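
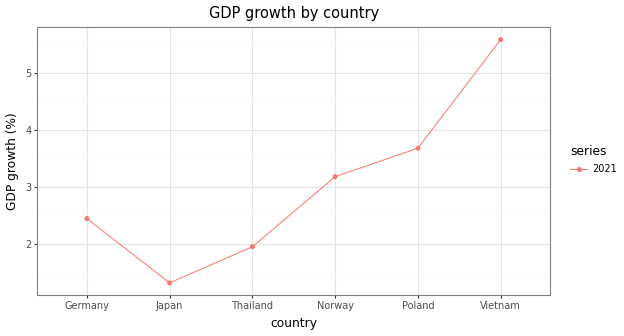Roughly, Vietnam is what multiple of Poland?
≈ 1.57×

Vietnam ≈ 5.5, Poland ≈ 3.5; 5.5/3.5 ≈ 1.57.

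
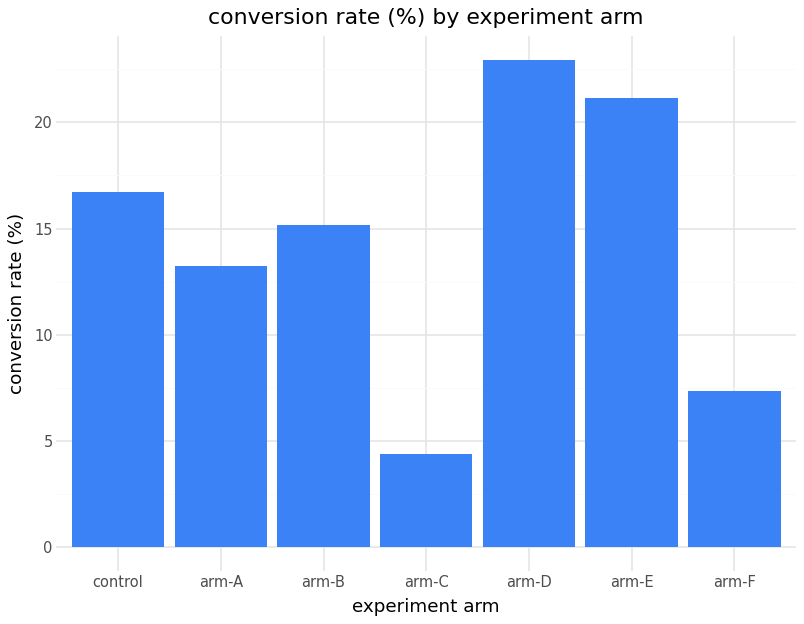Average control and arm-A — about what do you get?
(16 + 14) / 2 ≈ 15.

≈ 15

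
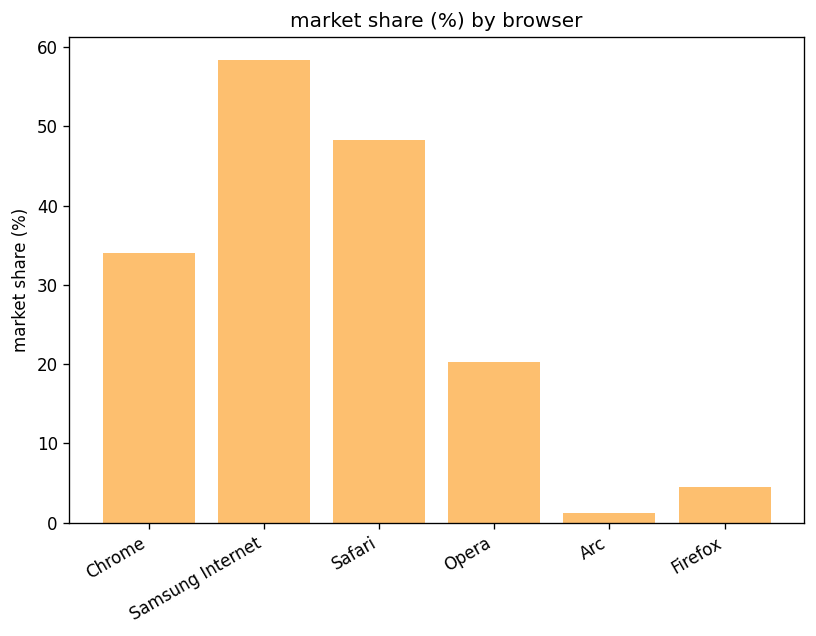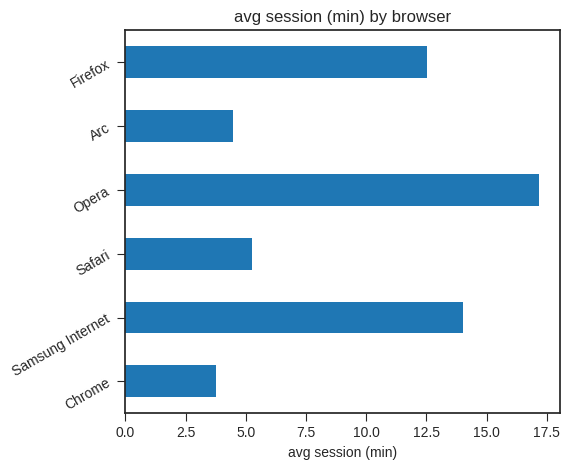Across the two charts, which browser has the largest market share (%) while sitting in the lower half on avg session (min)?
Safari

Chart 2 median avg session (min) ≈ 8; below-median browsers: Chrome, Safari, Arc. Among those, Safari has the highest market share (%) (≈ 50).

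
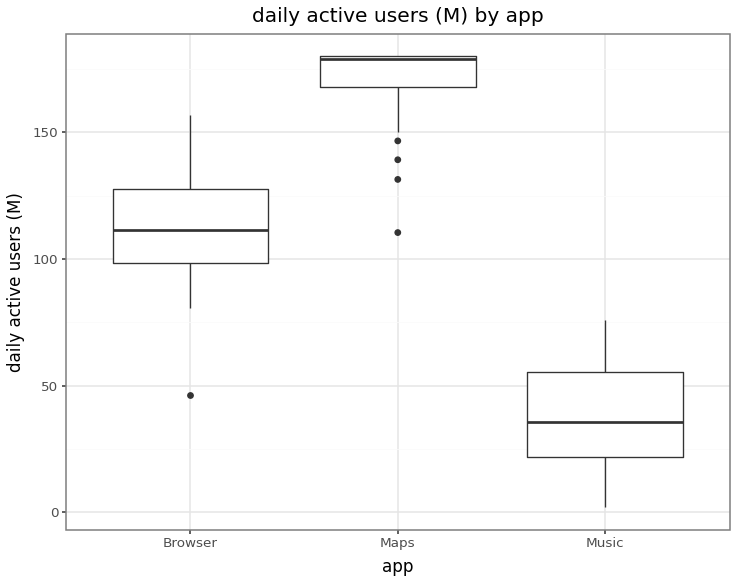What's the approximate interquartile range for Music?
Q3 ≈ 60, Q1 ≈ 20; IQR ≈ 40.

≈ 40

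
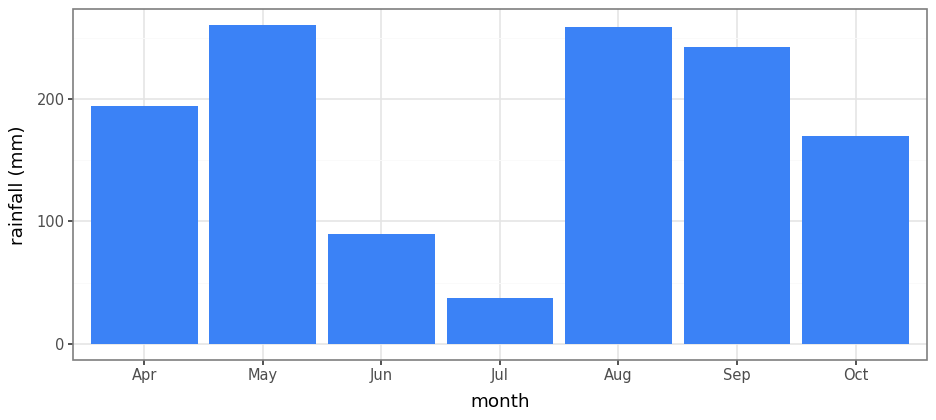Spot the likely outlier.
Jul ≈ 50; the rest sit between ≈ 100 and ≈ 250.

Jul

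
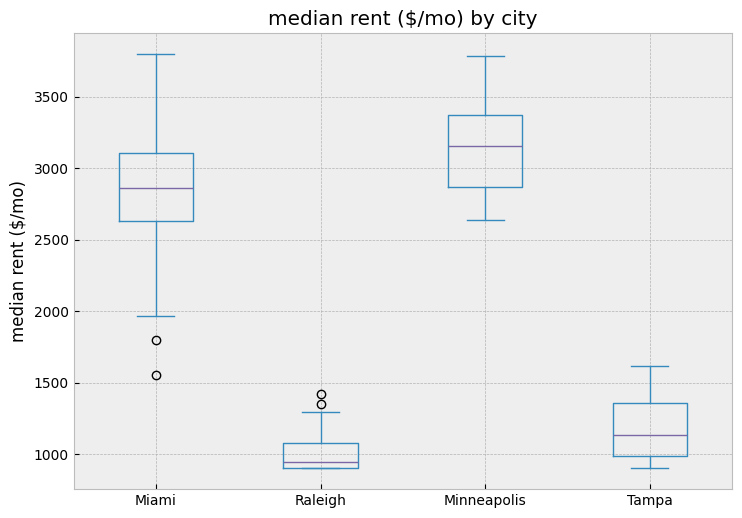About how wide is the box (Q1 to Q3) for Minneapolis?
Q3 ≈ 3400, Q1 ≈ 2800; IQR ≈ 600.

≈ 600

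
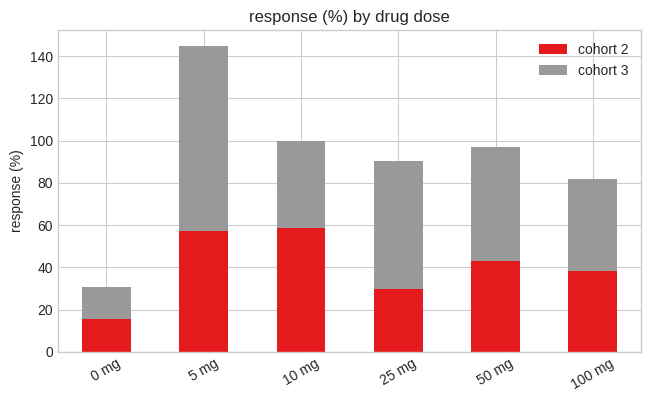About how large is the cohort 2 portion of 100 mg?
cohort 2 top ≈ 40, bottom ≈ 0; segment ≈ 40.

≈ 40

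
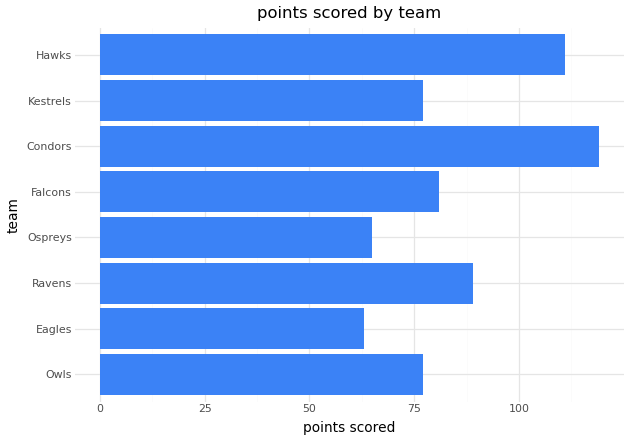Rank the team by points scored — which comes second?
Top 3: Condors ≈ 120, Hawks ≈ 110, Ravens ≈ 90.

Hawks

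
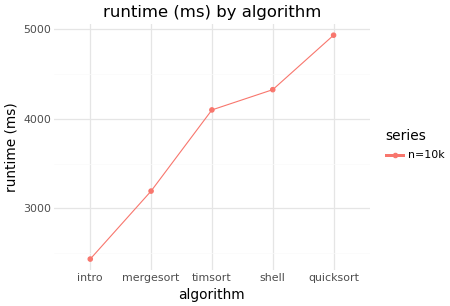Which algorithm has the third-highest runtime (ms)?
timsort

Top 4: quicksort ≈ 5000, shell ≈ 4500, timsort ≈ 4000, mergesort ≈ 3000.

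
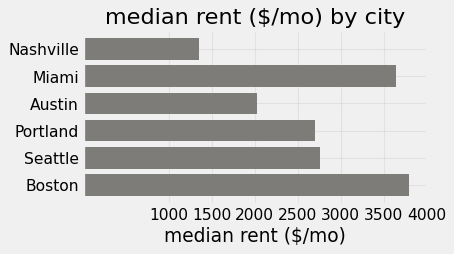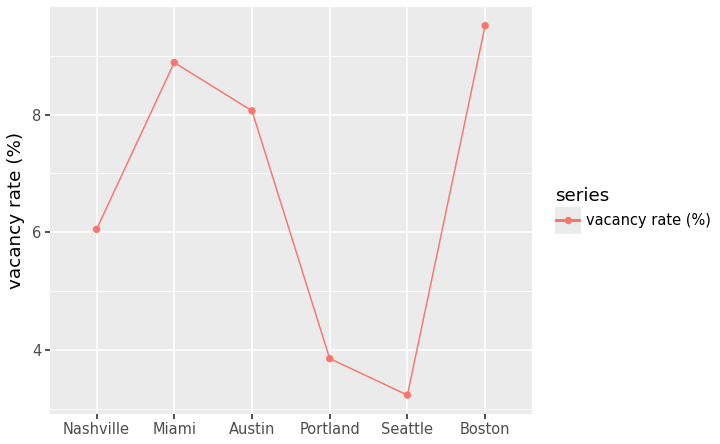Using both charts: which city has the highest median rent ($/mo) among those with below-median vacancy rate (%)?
Seattle

Chart 2 median vacancy rate (%) ≈ 7; below-median cities: Nashville, Portland, Seattle. Among those, Seattle has the highest median rent ($/mo) (≈ 3000).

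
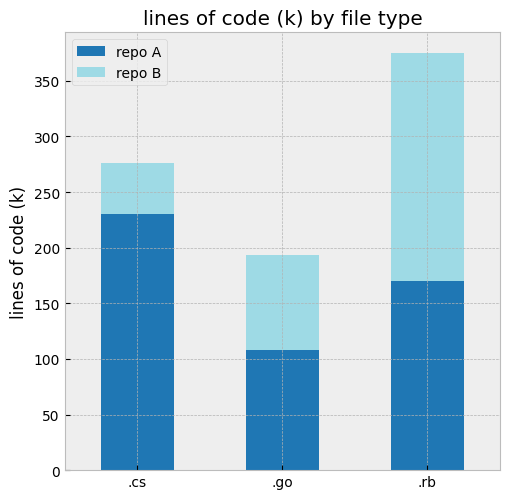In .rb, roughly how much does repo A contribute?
≈ 150

repo A top ≈ 150, bottom ≈ 0; segment ≈ 150.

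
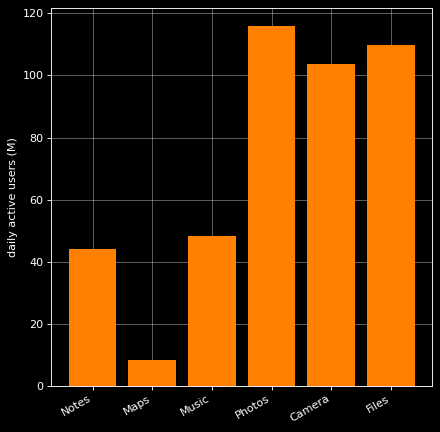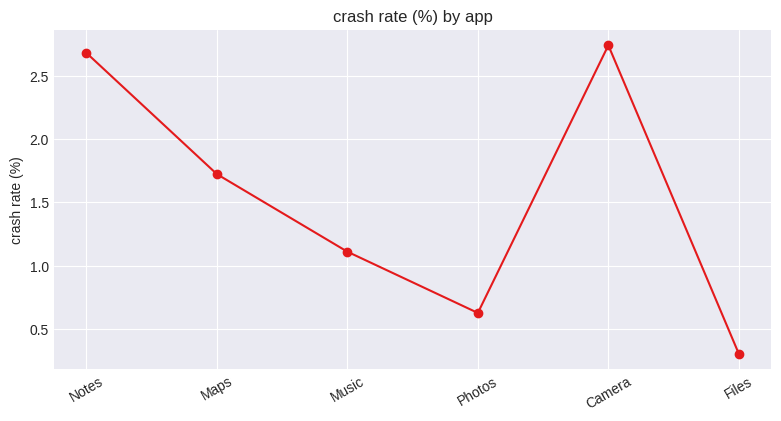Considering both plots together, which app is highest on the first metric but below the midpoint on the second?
Chart 2 median crash rate (%) ≈ 1.5; below-median apps: Music, Photos, Files. Among those, Photos has the highest daily active users (M) (≈ 120).

Photos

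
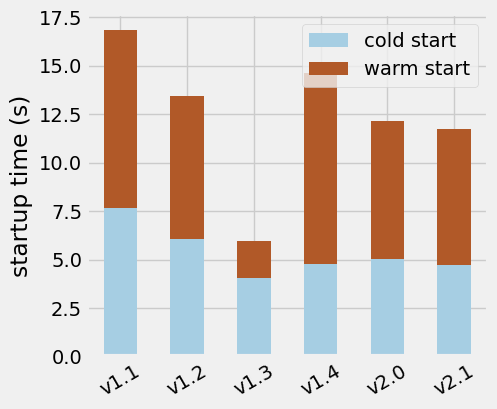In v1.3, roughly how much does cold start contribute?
≈ 4

cold start top ≈ 4, bottom ≈ 0; segment ≈ 4.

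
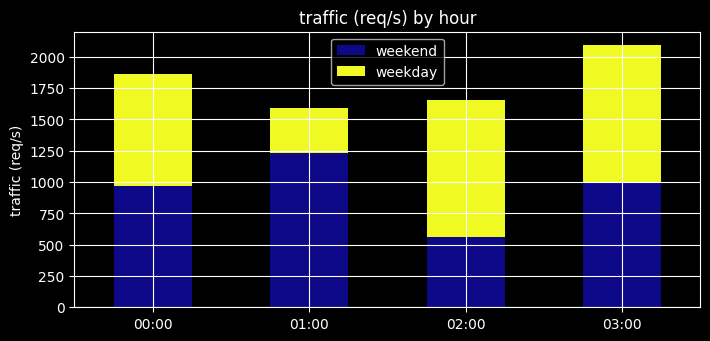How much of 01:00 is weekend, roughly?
weekend top ≈ 1200, bottom ≈ 0; segment ≈ 1200.

≈ 1200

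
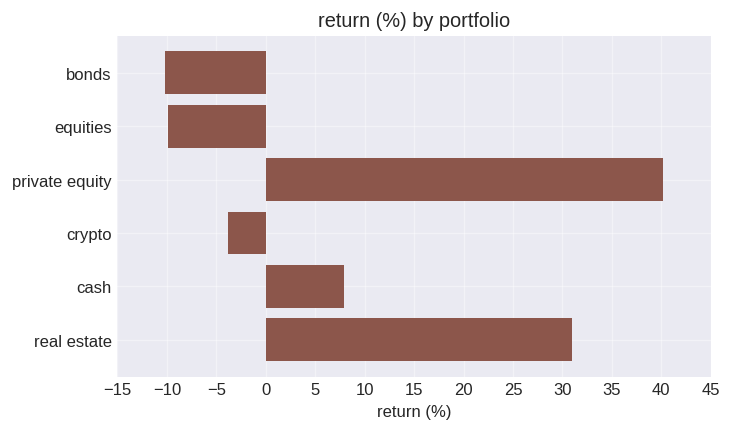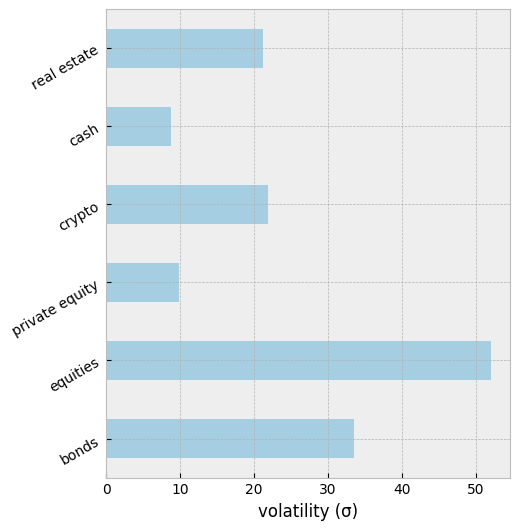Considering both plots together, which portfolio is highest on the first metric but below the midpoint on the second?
Chart 2 median volatility (σ) ≈ 20; below-median portfolios: private equity, cash, real estate. Among those, private equity has the highest return (%) (≈ 40).

private equity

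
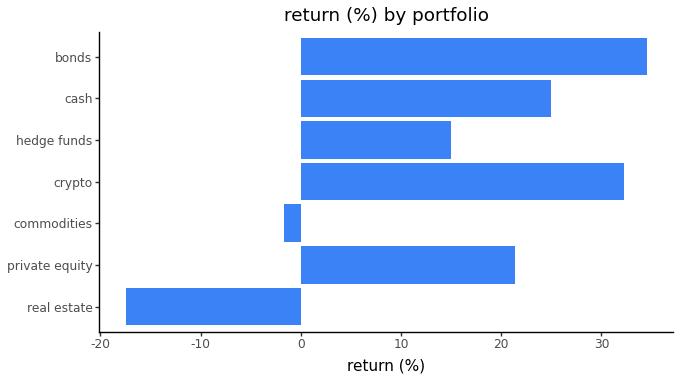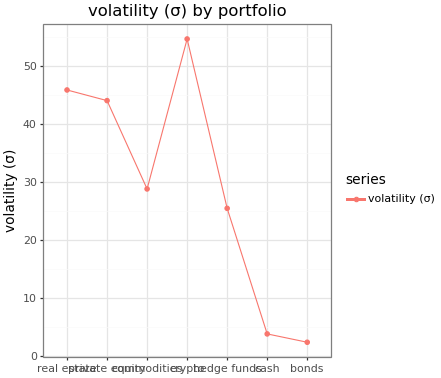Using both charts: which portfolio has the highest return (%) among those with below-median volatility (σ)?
bonds

Chart 2 median volatility (σ) ≈ 30; below-median portfolios: hedge funds, cash, bonds. Among those, bonds has the highest return (%) (≈ 35).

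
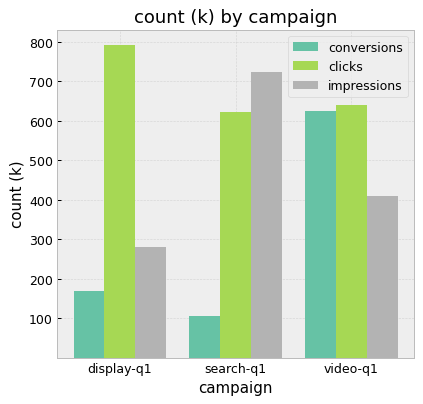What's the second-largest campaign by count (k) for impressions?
Top 3 for impressions: search-q1 ≈ 700, video-q1 ≈ 400, display-q1 ≈ 300.

video-q1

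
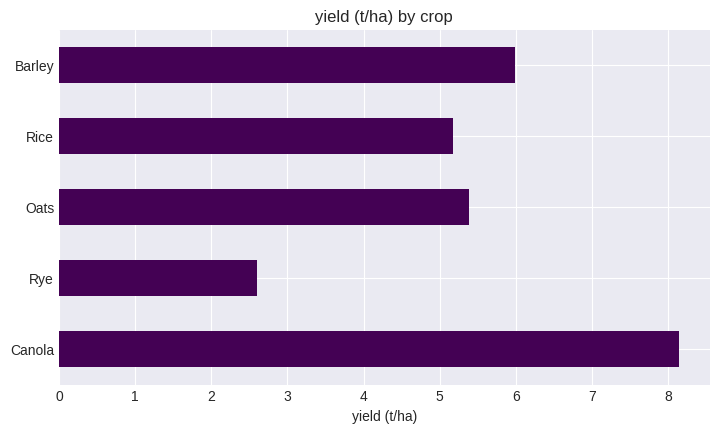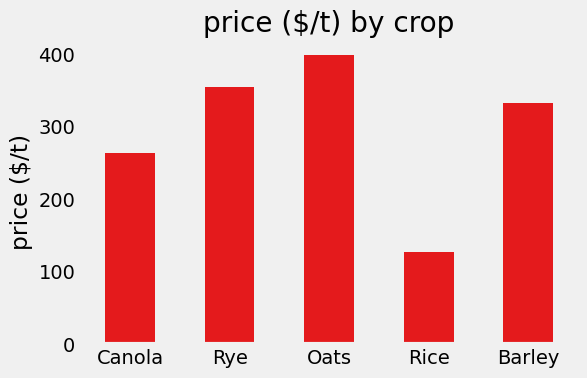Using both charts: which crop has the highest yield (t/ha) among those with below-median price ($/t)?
Canola

Chart 2 median price ($/t) ≈ 350; below-median crops: Canola, Rice. Among those, Canola has the highest yield (t/ha) (≈ 8).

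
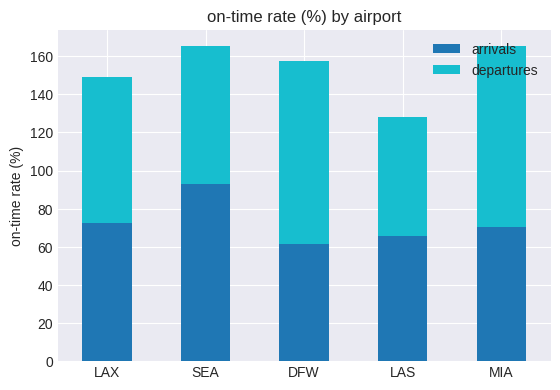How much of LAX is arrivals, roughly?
arrivals top ≈ 80, bottom ≈ 0; segment ≈ 80.

≈ 80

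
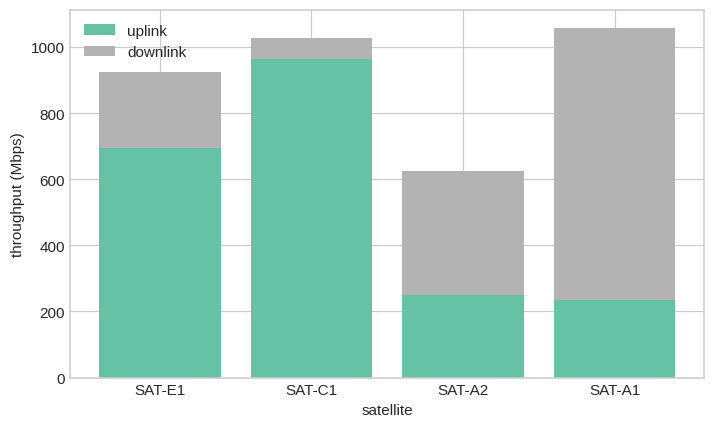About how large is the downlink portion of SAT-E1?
≈ 200

downlink top ≈ 900, bottom ≈ 700; segment ≈ 200.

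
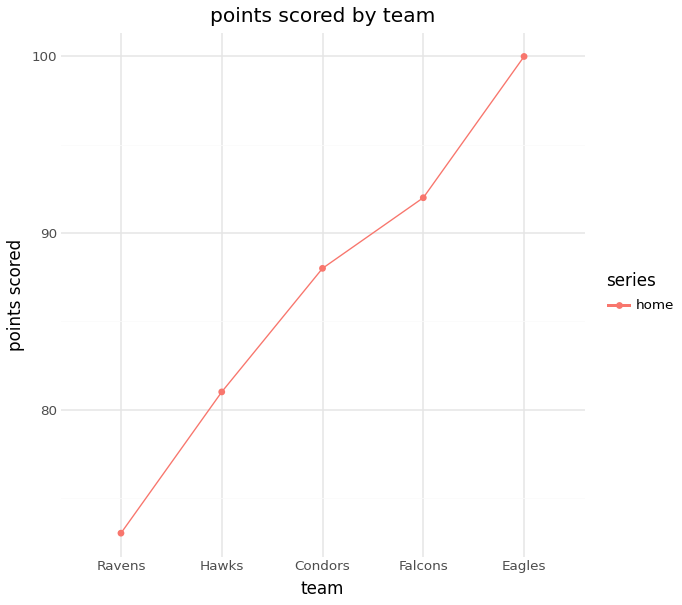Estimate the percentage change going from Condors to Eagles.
Condors ≈ 90, Eagles ≈ 100; (100 − 90) / 90 ≈ +11.1%.

≈ +11.1%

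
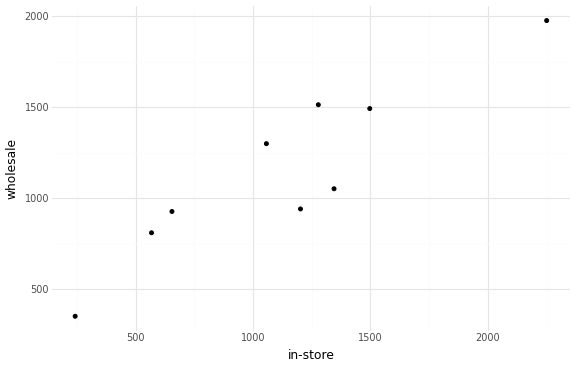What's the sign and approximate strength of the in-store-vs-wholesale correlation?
positive, strong

Points are positively correlated; strong (|r| ≈ 0.9).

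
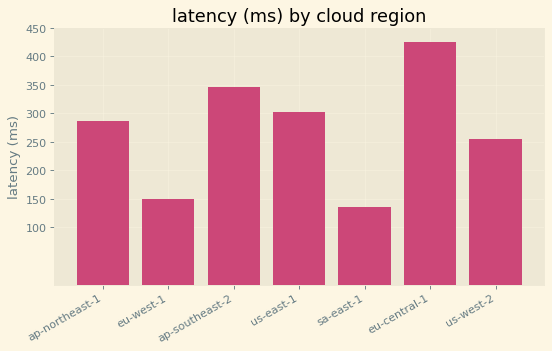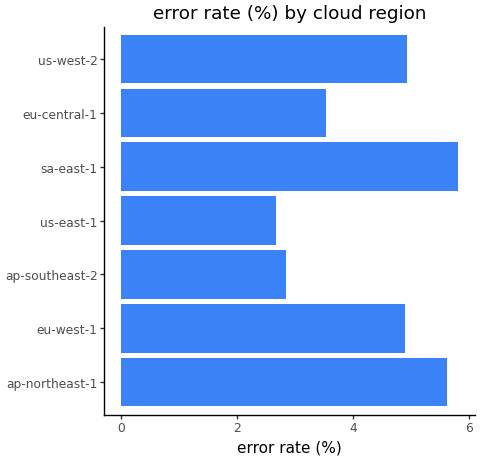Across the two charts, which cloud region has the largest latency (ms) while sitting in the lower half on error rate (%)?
Chart 2 median error rate (%) ≈ 5; below-median cloud regions: ap-southeast-2, us-east-1, eu-central-1. Among those, eu-central-1 has the highest latency (ms) (≈ 450).

eu-central-1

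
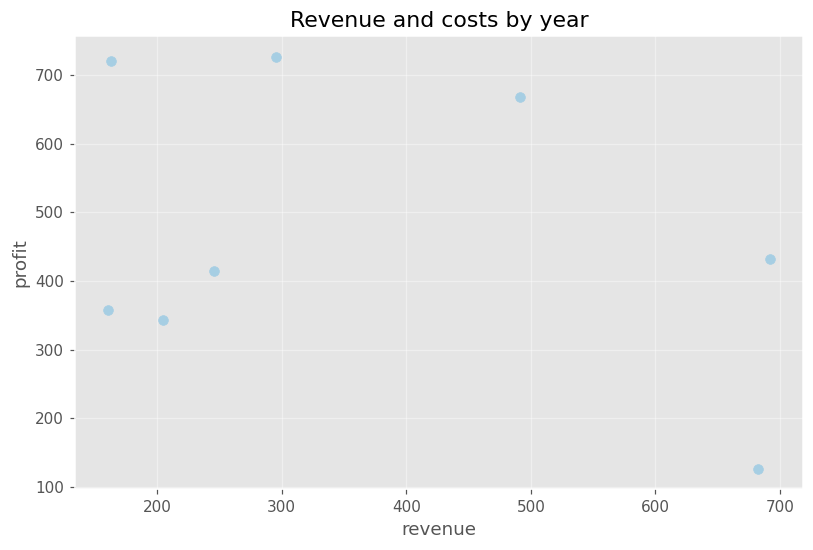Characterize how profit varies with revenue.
Points are negatively correlated; weak (|r| ≈ 0.3).

negative, weak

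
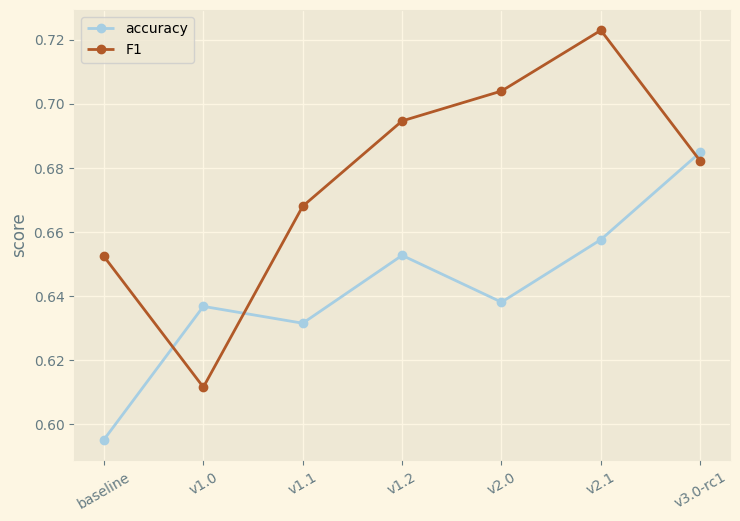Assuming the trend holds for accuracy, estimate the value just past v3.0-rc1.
≈ 0.7

Last three: 0.64, 0.66, 0.68 → slope ≈ 0.02/step → next ≈ 0.7.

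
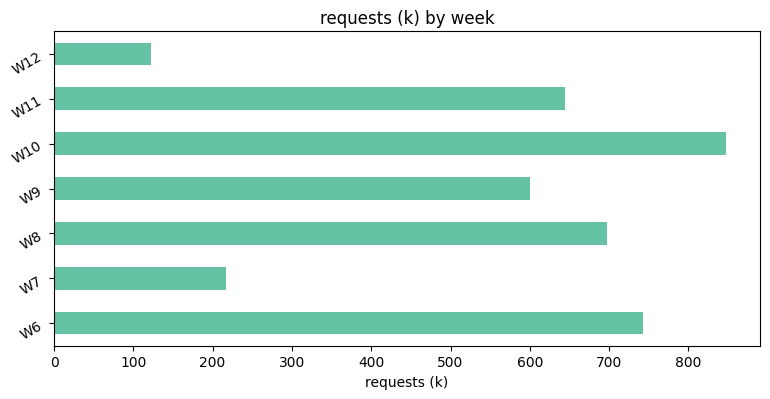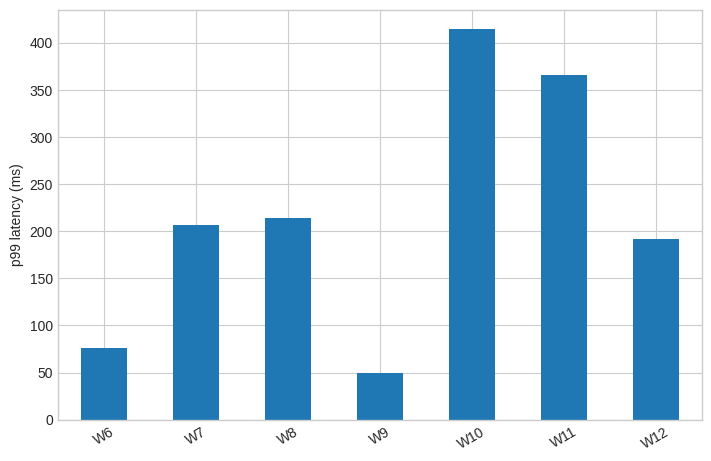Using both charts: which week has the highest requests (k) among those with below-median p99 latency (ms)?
Chart 2 median p99 latency (ms) ≈ 200; below-median weeks: W6, W9, W12. Among those, W6 has the highest requests (k) (≈ 700).

W6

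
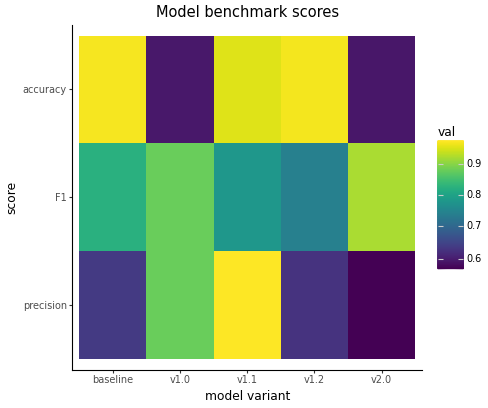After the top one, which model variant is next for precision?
Top 3 for precision: v1.1 ≈ 1.00, v1.0 ≈ 0.90, baseline ≈ 0.65.

v1.0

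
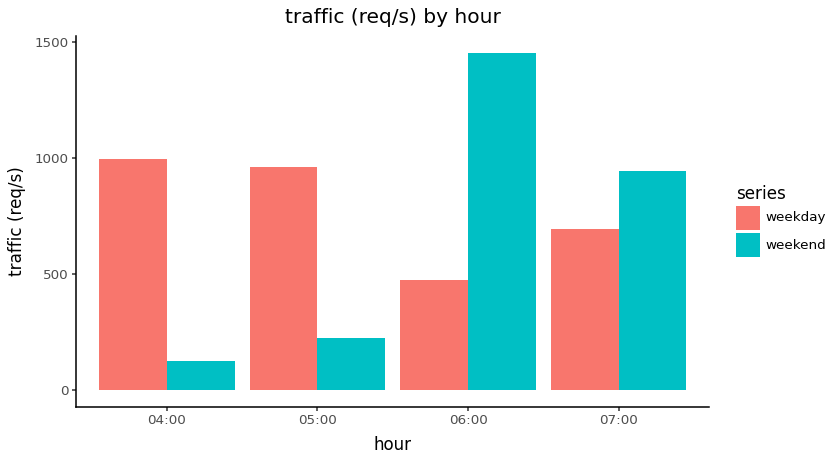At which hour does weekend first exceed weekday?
06:00

05:00: weekend ≈ 200 vs weekday ≈ 1000 (not yet); 06:00: weekend ≈ 1400 vs weekday ≈ 400 (first crossover).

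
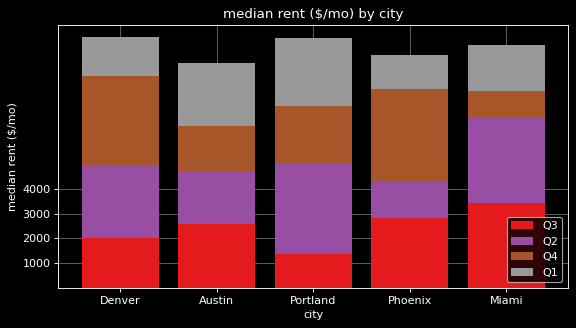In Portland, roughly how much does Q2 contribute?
Q2 top ≈ 5000, bottom ≈ 1000; segment ≈ 4000.

≈ 4000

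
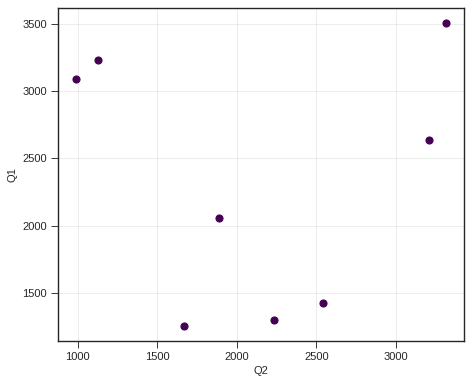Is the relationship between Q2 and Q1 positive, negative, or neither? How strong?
no clear correlation

Points are roughly uncorrelated; weak (|r| ≈ 0.0).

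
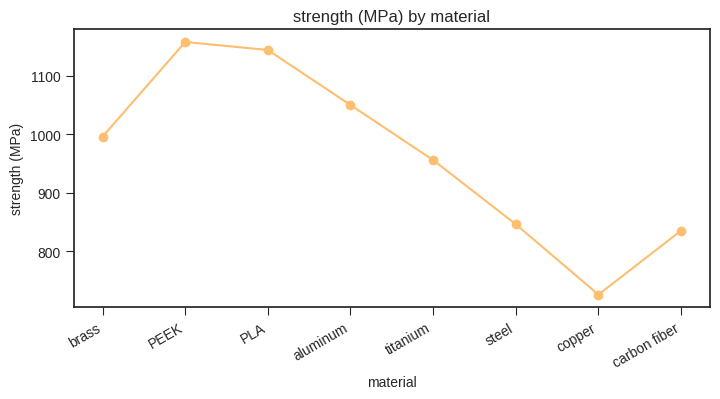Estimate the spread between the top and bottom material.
Max PEEK ≈ 1150, min copper ≈ 750; range ≈ 400.

≈ 400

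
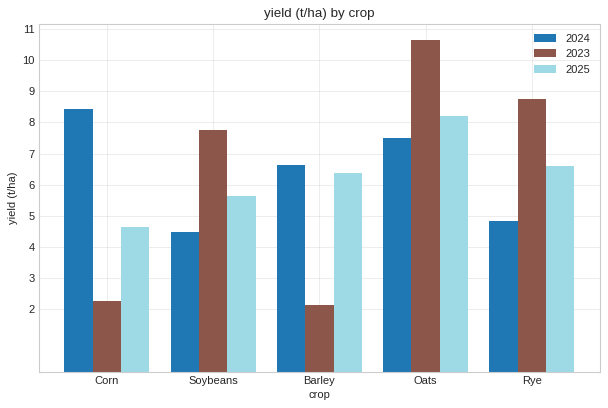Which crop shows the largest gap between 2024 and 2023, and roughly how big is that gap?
Corn: 2024 ≈ 8, 2023 ≈ 2 → gap ≈ 6. Next-largest (Barley) is only ≈ 5.

Corn, ≈ 6 t/ha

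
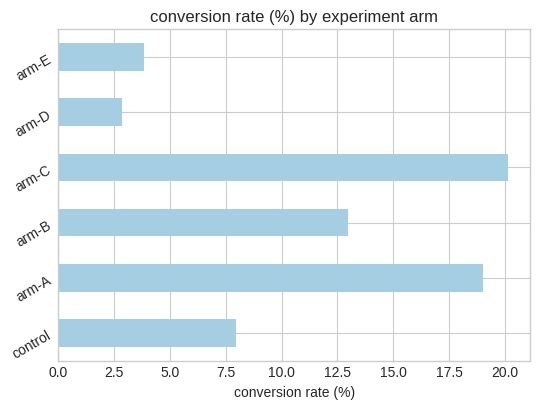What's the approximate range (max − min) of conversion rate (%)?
≈ 18

Max arm-C ≈ 20, min arm-D ≈ 2; range ≈ 18.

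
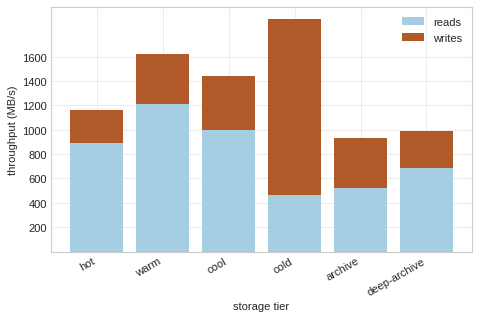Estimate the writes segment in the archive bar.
≈ 400

writes top ≈ 1000, bottom ≈ 600; segment ≈ 400.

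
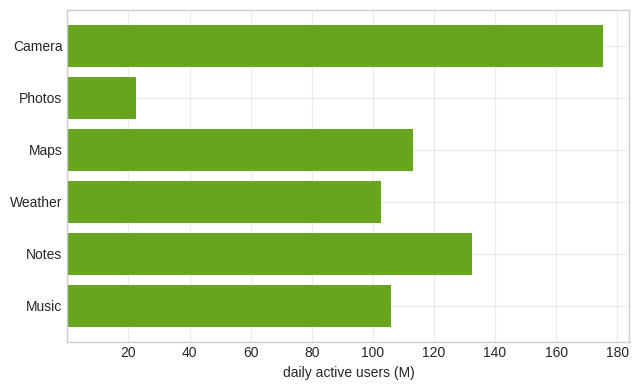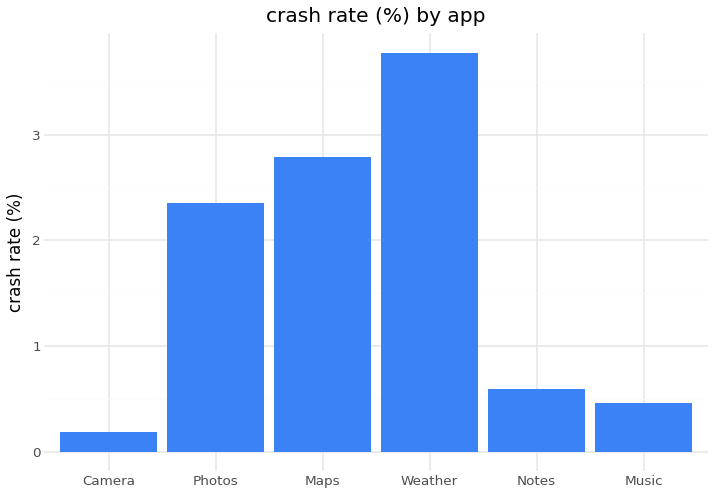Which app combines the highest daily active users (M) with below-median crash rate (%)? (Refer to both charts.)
Camera

Chart 2 median crash rate (%) ≈ 1.5; below-median apps: Camera, Notes, Music. Among those, Camera has the highest daily active users (M) (≈ 180).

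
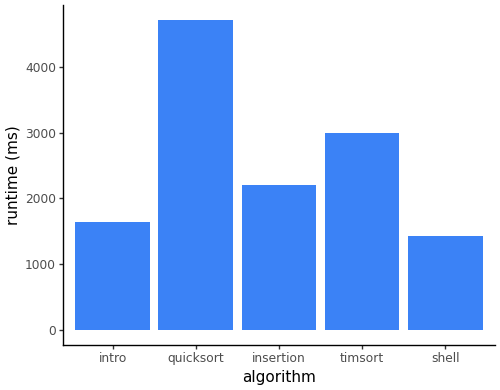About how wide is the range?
Max quicksort ≈ 4500, min shell ≈ 1500; range ≈ 3000.

≈ 3000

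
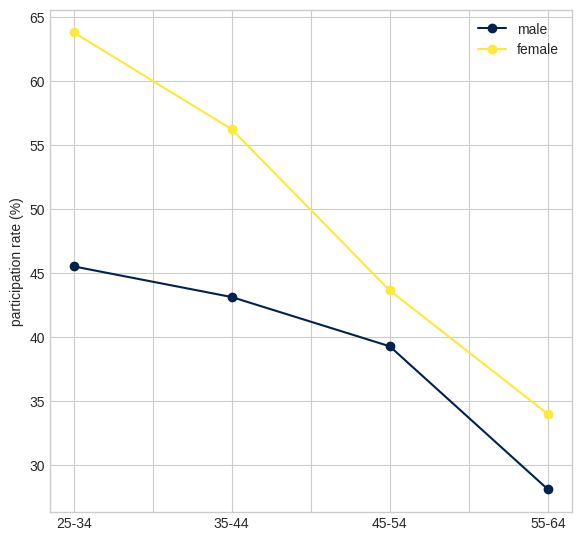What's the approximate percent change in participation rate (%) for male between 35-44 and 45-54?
≈ -11.1%

35-44 ≈ 45, 45-54 ≈ 40; (40 − 45) / 45 ≈ -11.1%.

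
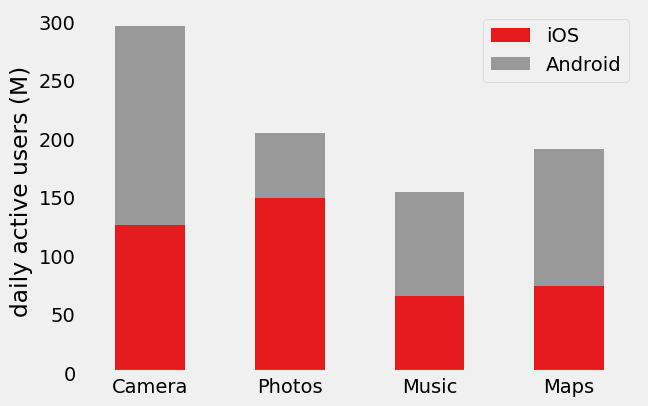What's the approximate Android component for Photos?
≈ 50

Android top ≈ 200, bottom ≈ 150; segment ≈ 50.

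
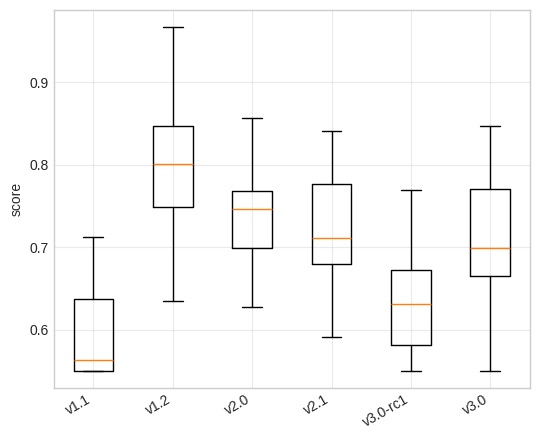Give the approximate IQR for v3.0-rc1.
Q3 ≈ 0.68, Q1 ≈ 0.58; IQR ≈ 0.10.

≈ 0.10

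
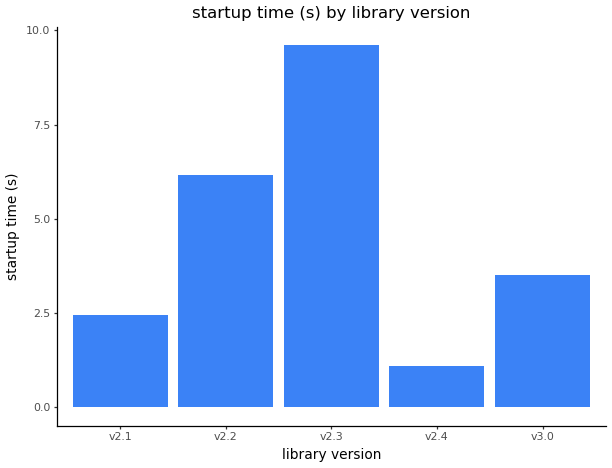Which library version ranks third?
v3.0

Top 4: v2.3 ≈ 10, v2.2 ≈ 6, v3.0 ≈ 4, v2.1 ≈ 2.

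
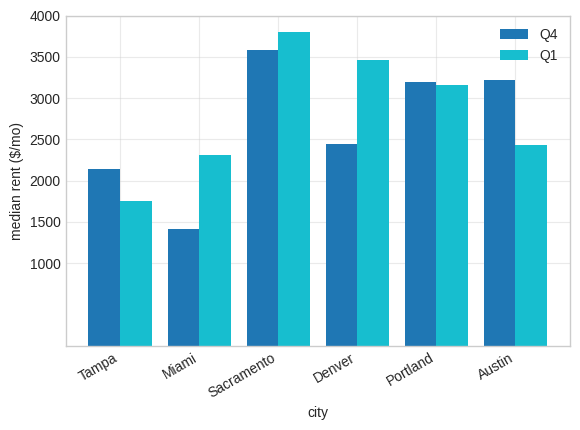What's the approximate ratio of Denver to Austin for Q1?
≈ 1.4×

Denver ≈ 3500, Austin ≈ 2500; 3500/2500 ≈ 1.4.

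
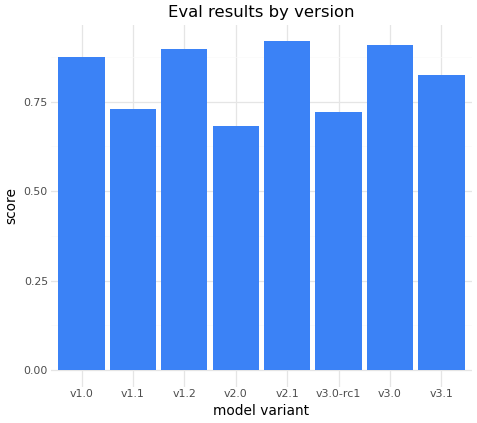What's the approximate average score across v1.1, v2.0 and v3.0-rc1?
(0.7 + 0.7 + 0.7) / 3 ≈ 0.7.

≈ 0.7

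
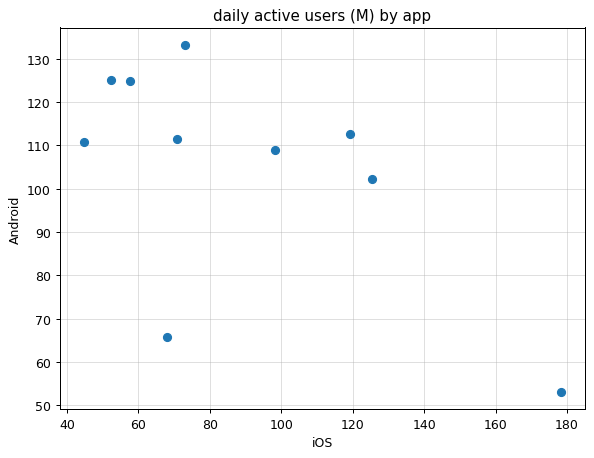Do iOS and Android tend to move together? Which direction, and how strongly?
Points are negatively correlated; moderate (|r| ≈ 0.6).

negative, moderate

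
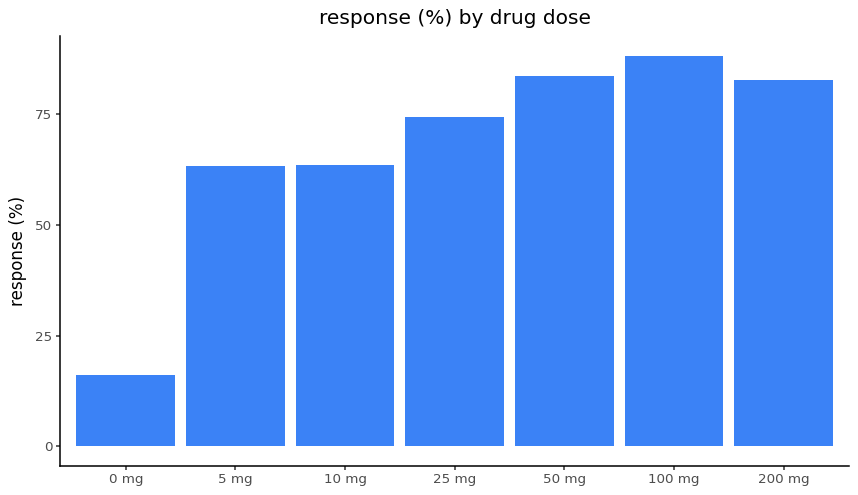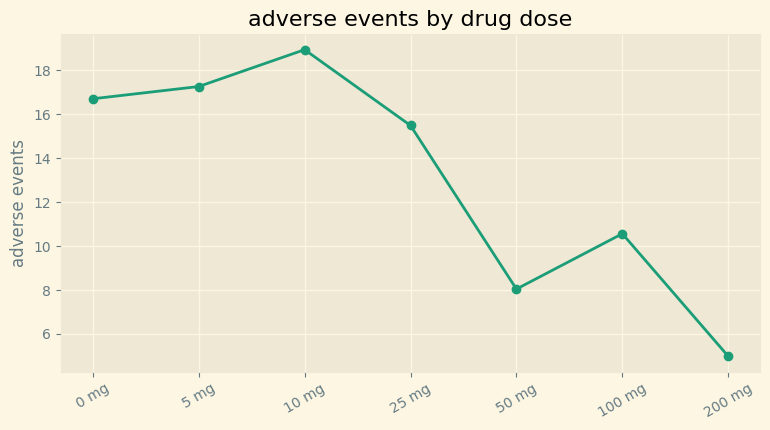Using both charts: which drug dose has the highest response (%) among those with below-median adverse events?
Chart 2 median adverse events ≈ 16; below-median drug doses: 50 mg, 100 mg, 200 mg. Among those, 100 mg has the highest response (%) (≈ 90).

100 mg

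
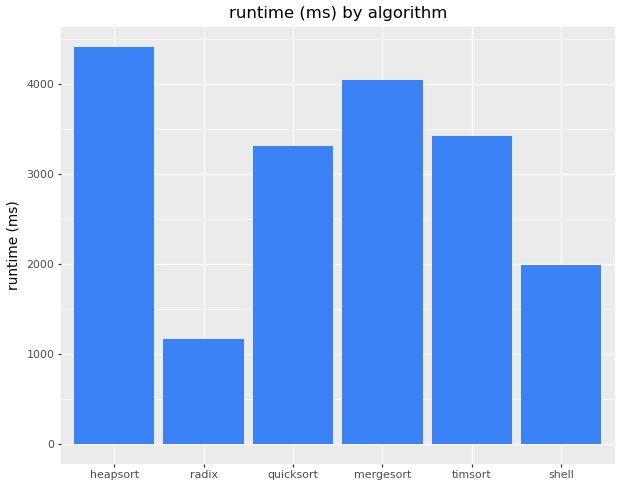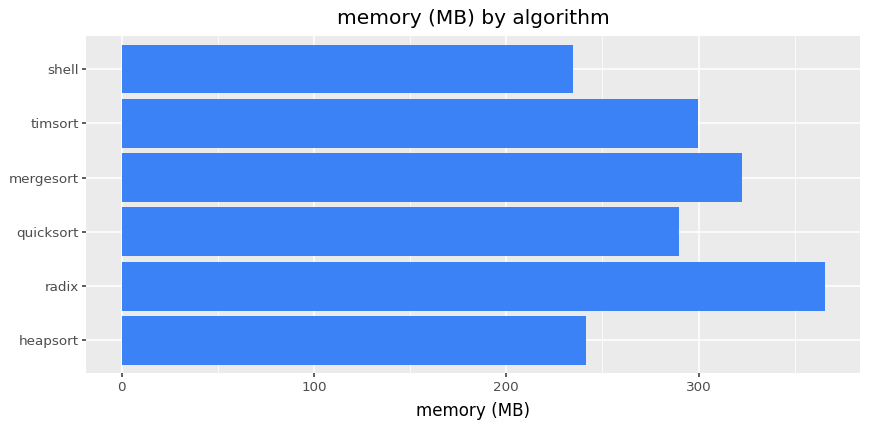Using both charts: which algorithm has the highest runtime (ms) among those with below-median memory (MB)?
Chart 2 median memory (MB) ≈ 300; below-median algorithms: heapsort, quicksort, shell. Among those, heapsort has the highest runtime (ms) (≈ 4500).

heapsort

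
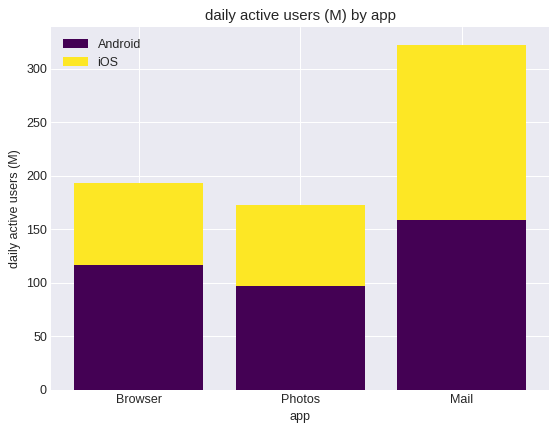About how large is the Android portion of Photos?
Android top ≈ 100, bottom ≈ 0; segment ≈ 100.

≈ 100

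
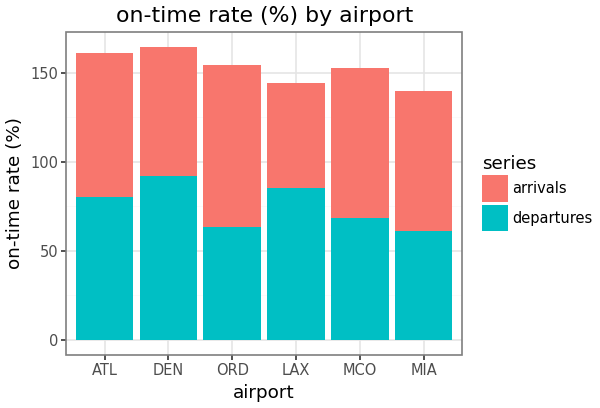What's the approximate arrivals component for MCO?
≈ 100

arrivals top ≈ 160, bottom ≈ 60; segment ≈ 100.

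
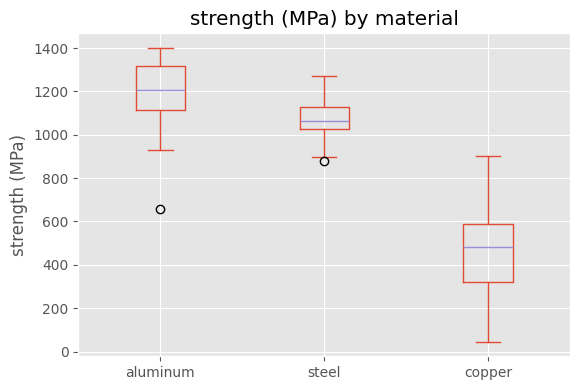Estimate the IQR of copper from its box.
Q3 ≈ 600, Q1 ≈ 300; IQR ≈ 300.

≈ 300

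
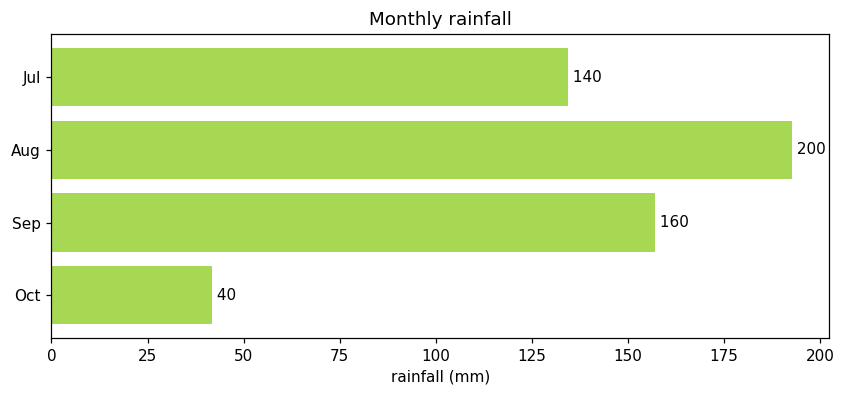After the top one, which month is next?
Top 3: Aug ≈ 200, Sep ≈ 160, Jul ≈ 140.

Sep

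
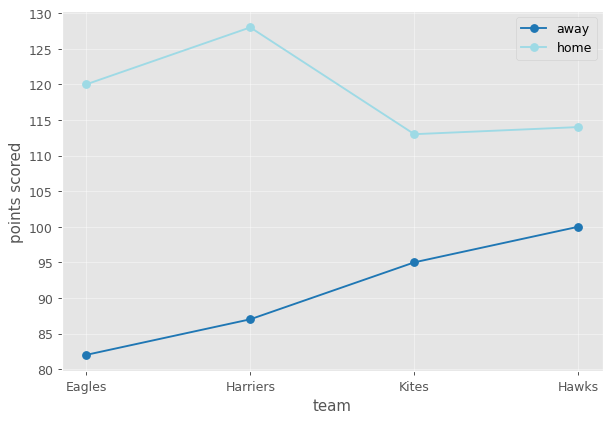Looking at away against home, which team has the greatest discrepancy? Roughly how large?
Harriers, ≈ 45

Harriers: away ≈ 85, home ≈ 130 → gap ≈ 45. Next-largest (Eagles) is only ≈ 40.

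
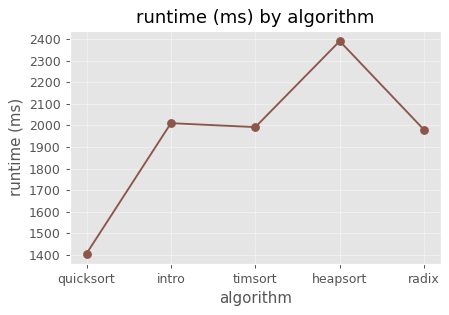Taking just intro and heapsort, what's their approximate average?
≈ 2200

(2000 + 2400) / 2 ≈ 2200.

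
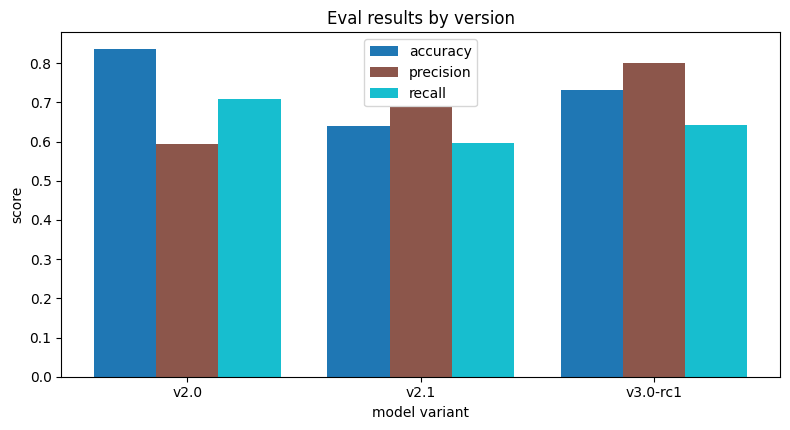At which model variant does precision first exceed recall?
v2.1

v2.0: precision ≈ 0.6 vs recall ≈ 0.7 (not yet); v2.1: precision ≈ 0.7 vs recall ≈ 0.6 (first crossover).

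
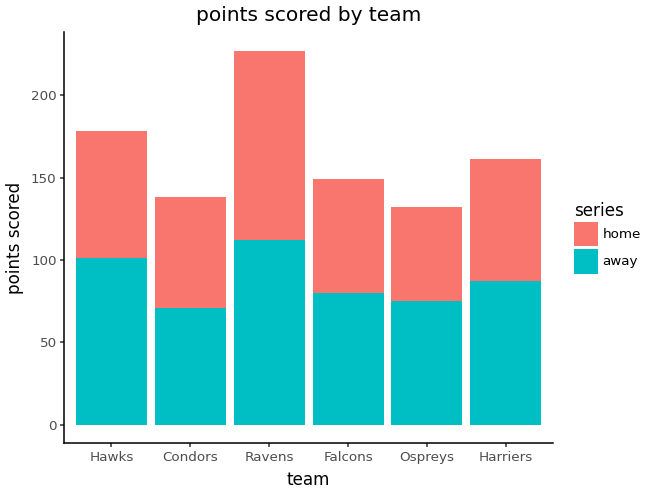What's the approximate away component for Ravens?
≈ 120

away top ≈ 120, bottom ≈ 0; segment ≈ 120.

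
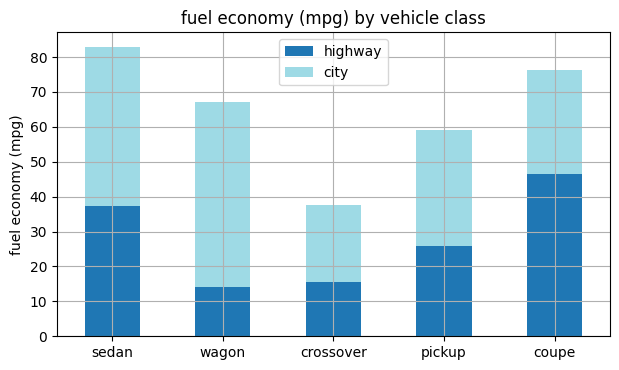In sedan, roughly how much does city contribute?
≈ 40

city top ≈ 80, bottom ≈ 40; segment ≈ 40.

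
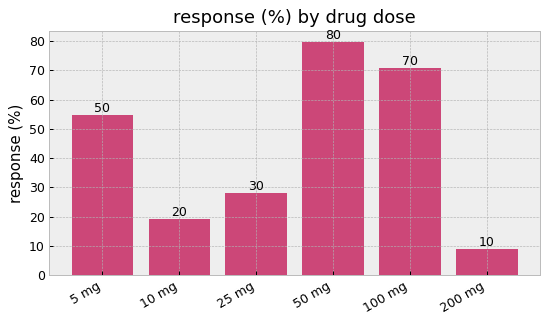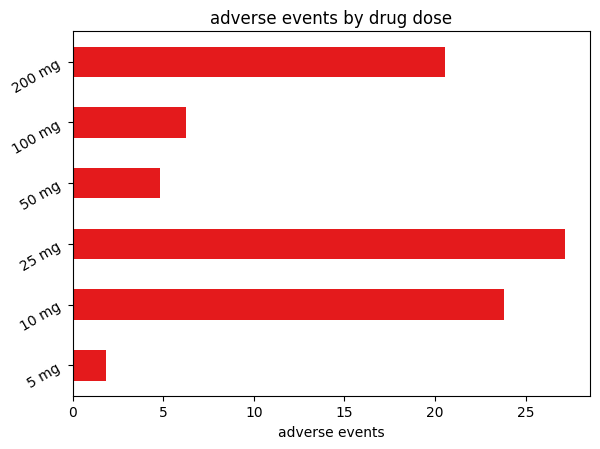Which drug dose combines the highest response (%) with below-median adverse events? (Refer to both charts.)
Chart 2 median adverse events ≈ 15; below-median drug doses: 5 mg, 50 mg, 100 mg. Among those, 50 mg has the highest response (%) (≈ 80).

50 mg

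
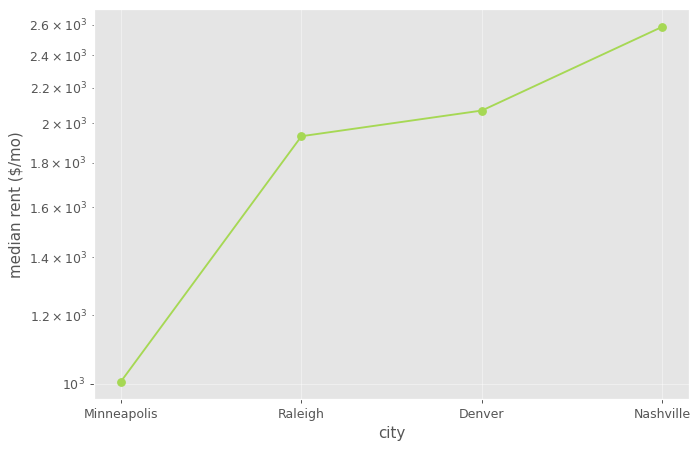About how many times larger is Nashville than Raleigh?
≈ 1.3×

Nashville ≈ 2600, Raleigh ≈ 2000; 2600/2000 ≈ 1.3.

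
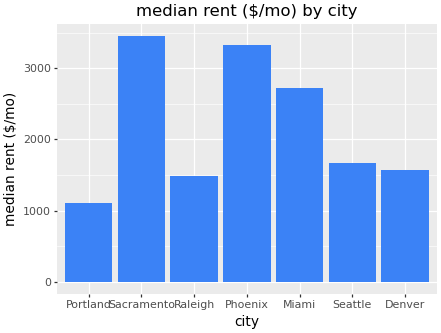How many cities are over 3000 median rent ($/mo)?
Above 3000: Sacramento, Phoenix.

2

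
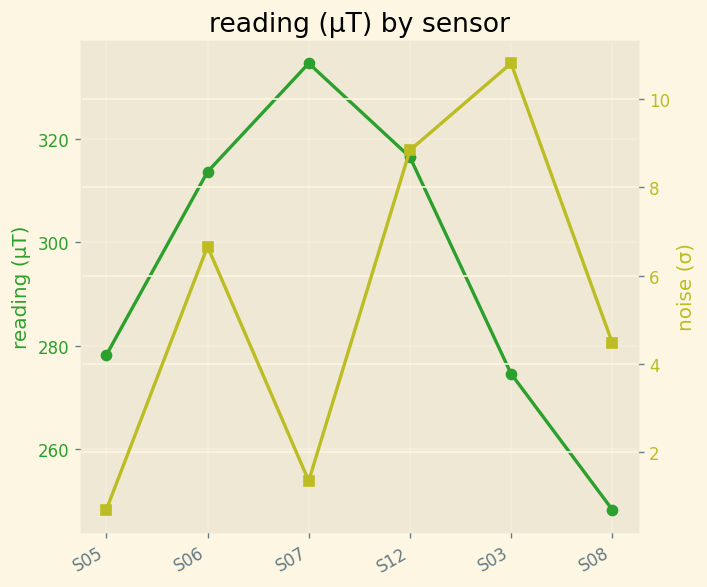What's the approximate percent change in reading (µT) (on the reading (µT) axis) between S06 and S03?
≈ -12.9%

S06 ≈ 310, S03 ≈ 270; (270 − 310) / 310 ≈ -12.9%.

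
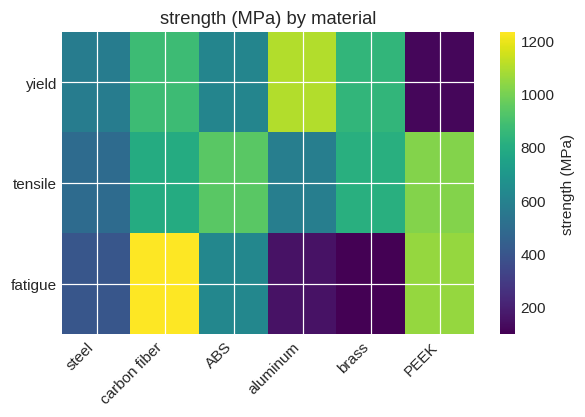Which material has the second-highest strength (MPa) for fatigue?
PEEK

Top 3 for fatigue: carbon fiber ≈ 1200, PEEK ≈ 1100, ABS ≈ 600.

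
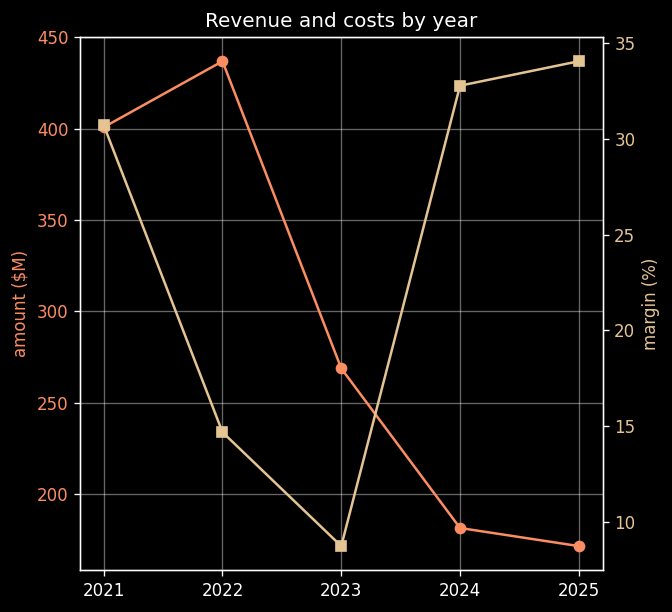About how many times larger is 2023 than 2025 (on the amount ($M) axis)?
≈ 1.57×

2023 ≈ 275, 2025 ≈ 175; 275/175 ≈ 1.57.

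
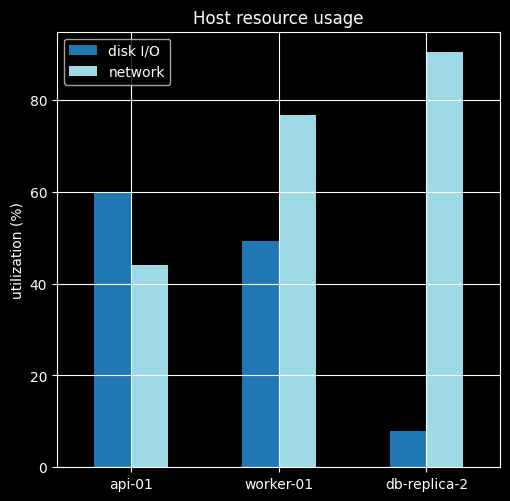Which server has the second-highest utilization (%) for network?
Top 3 for network: db-replica-2 ≈ 90, worker-01 ≈ 80, api-01 ≈ 40.

worker-01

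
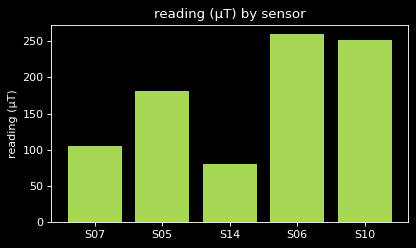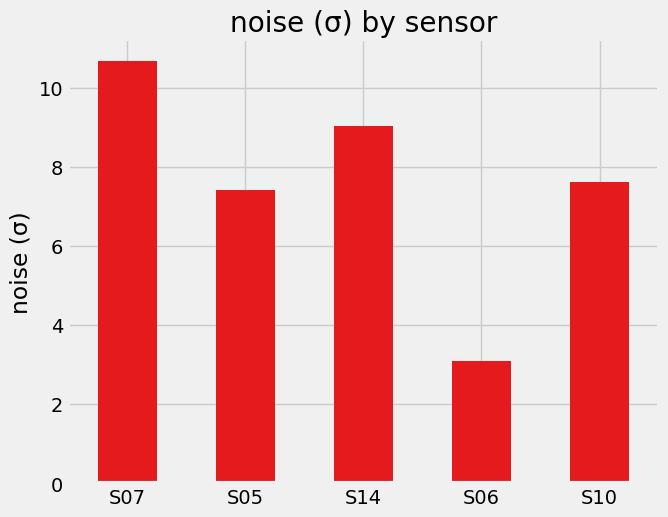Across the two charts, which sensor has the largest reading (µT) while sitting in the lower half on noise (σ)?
S06

Chart 2 median noise (σ) ≈ 8; below-median sensors: S05, S06. Among those, S06 has the highest reading (µT) (≈ 250).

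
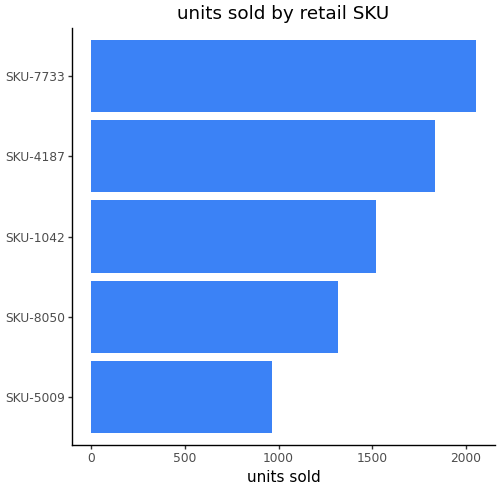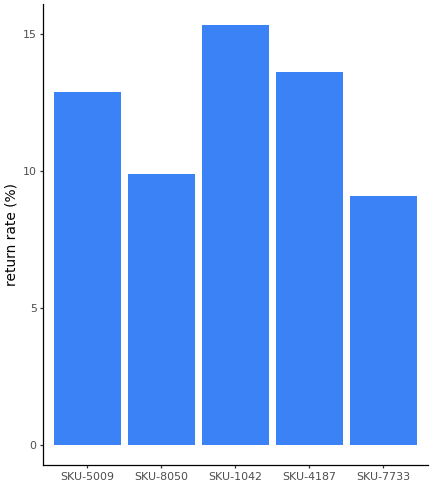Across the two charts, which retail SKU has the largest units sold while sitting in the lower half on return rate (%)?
SKU-7733

Chart 2 median return rate (%) ≈ 12; below-median retail SKUs: SKU-8050, SKU-7733. Among those, SKU-7733 has the highest units sold (≈ 2000).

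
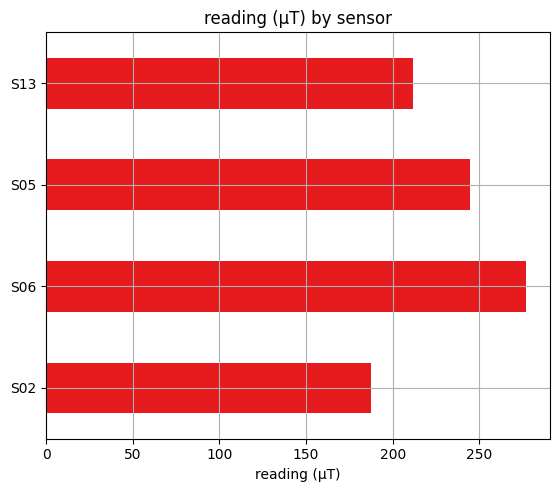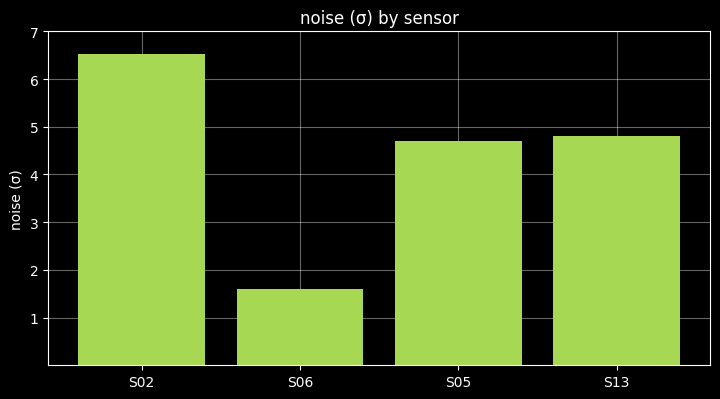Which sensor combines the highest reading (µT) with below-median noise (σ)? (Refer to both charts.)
Chart 2 median noise (σ) ≈ 5; below-median sensors: S06, S05. Among those, S06 has the highest reading (µT) (≈ 300).

S06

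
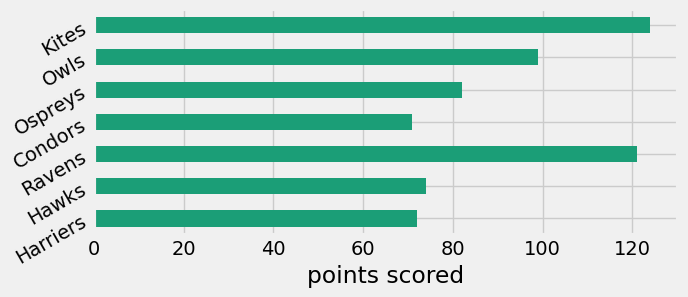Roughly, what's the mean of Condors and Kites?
(80 + 120) / 2 ≈ 100.

≈ 100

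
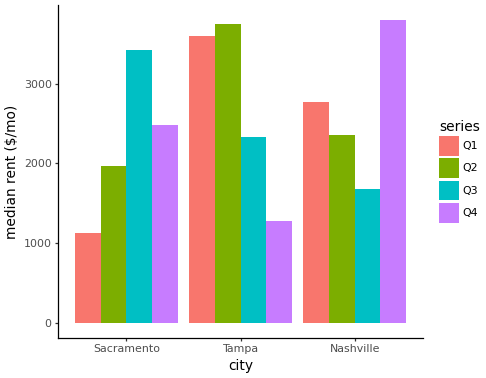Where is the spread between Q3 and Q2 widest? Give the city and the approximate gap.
Sacramento: Q3 ≈ 3500, Q2 ≈ 2000 → gap ≈ 1500. Next-largest (Tampa) is only ≈ 1000.

Sacramento, ≈ 1500 $/mo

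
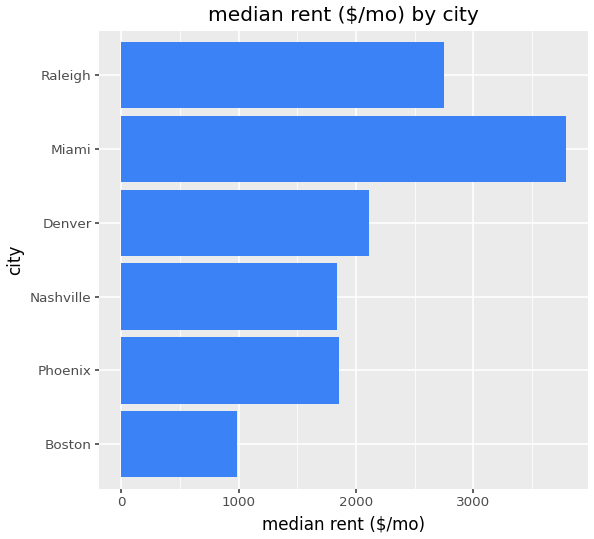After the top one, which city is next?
Top 3: Miami ≈ 4000, Raleigh ≈ 3000, Denver ≈ 2000.

Raleigh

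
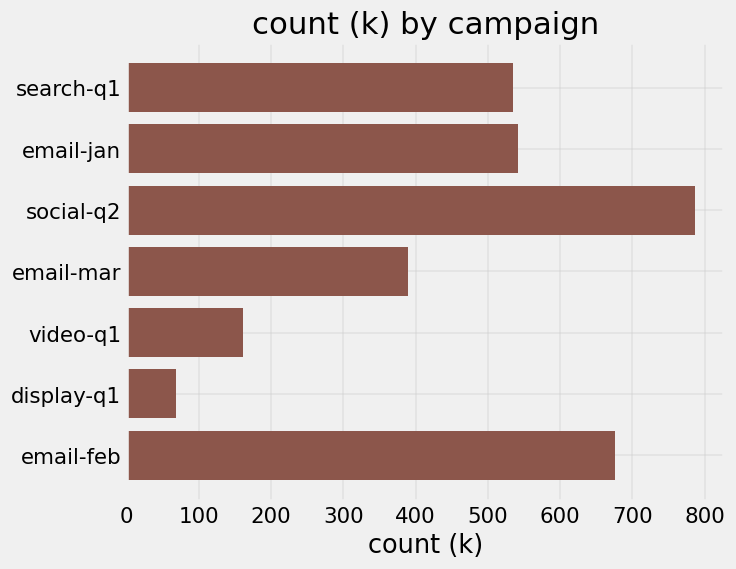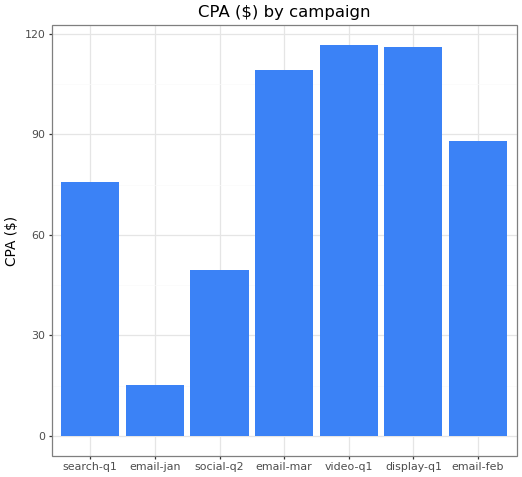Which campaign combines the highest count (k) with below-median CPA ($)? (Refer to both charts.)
social-q2

Chart 2 median CPA ($) ≈ 80; below-median campaigns: search-q1, email-jan, social-q2. Among those, social-q2 has the highest count (k) (≈ 800).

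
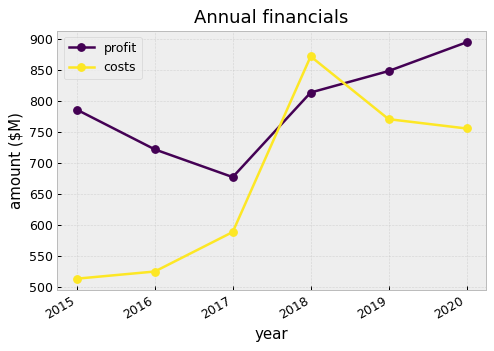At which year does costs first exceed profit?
2017: costs ≈ 600 vs profit ≈ 700 (not yet); 2018: costs ≈ 850 vs profit ≈ 800 (first crossover).

2018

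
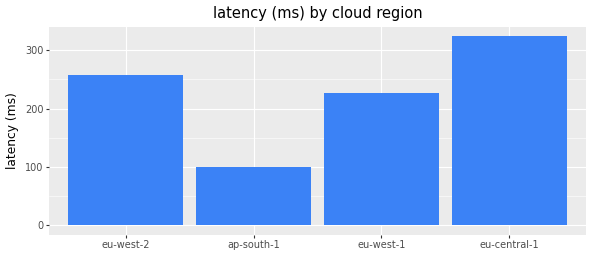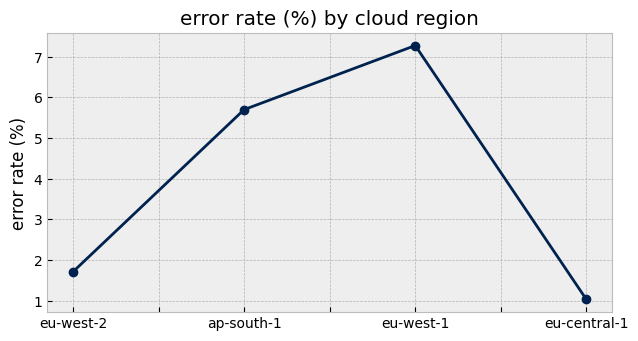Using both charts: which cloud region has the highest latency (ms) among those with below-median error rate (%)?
eu-central-1

Chart 2 median error rate (%) ≈ 4; below-median cloud regions: eu-west-2, eu-central-1. Among those, eu-central-1 has the highest latency (ms) (≈ 300).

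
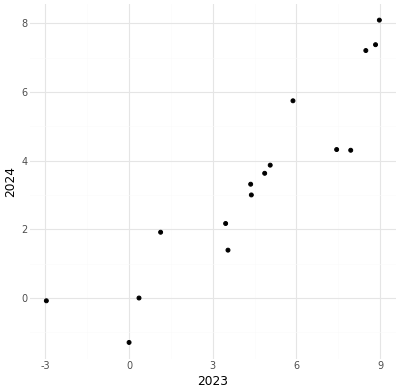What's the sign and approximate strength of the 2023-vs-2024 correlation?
Points are positively correlated; strong (|r| ≈ 0.9).

positive, strong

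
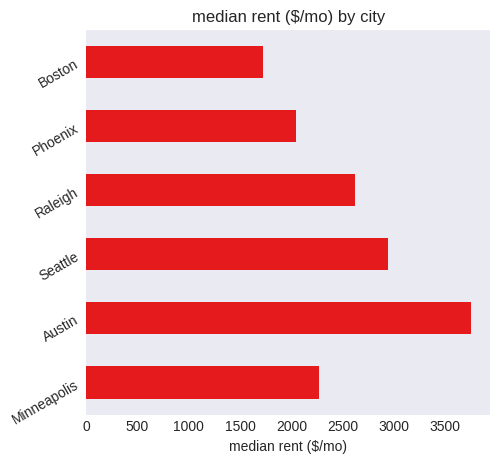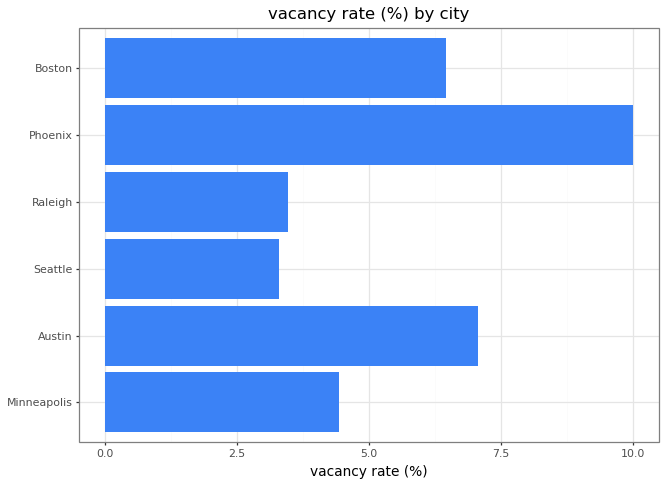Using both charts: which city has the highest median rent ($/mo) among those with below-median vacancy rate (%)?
Chart 2 median vacancy rate (%) ≈ 5; below-median cities: Minneapolis, Seattle, Raleigh. Among those, Seattle has the highest median rent ($/mo) (≈ 3000).

Seattle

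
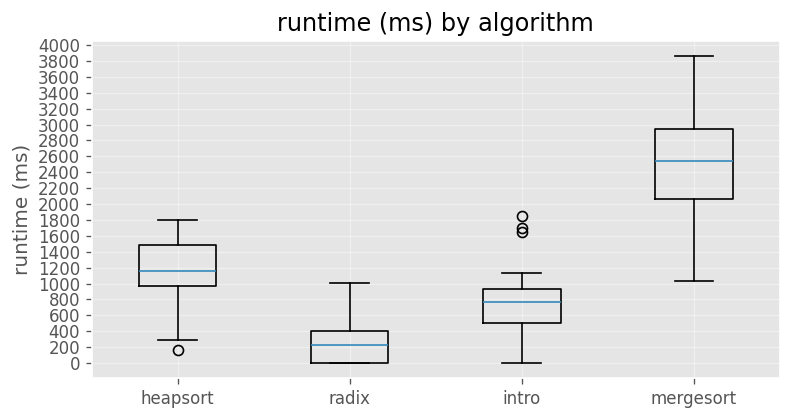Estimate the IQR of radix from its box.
≈ 400

Q3 ≈ 400, Q1 ≈ 0; IQR ≈ 400.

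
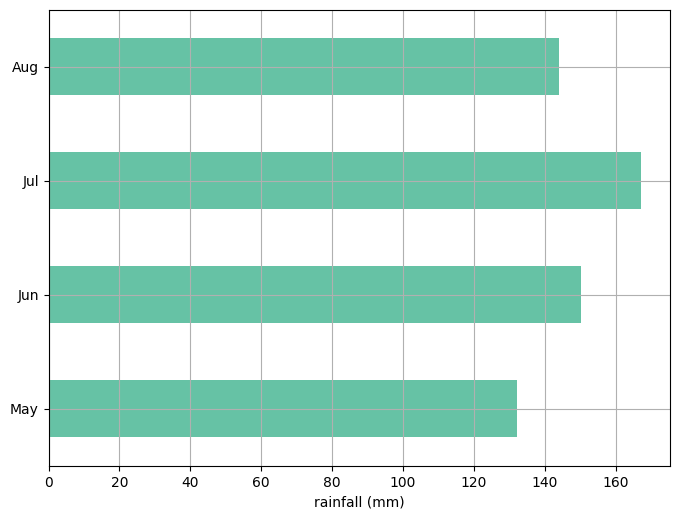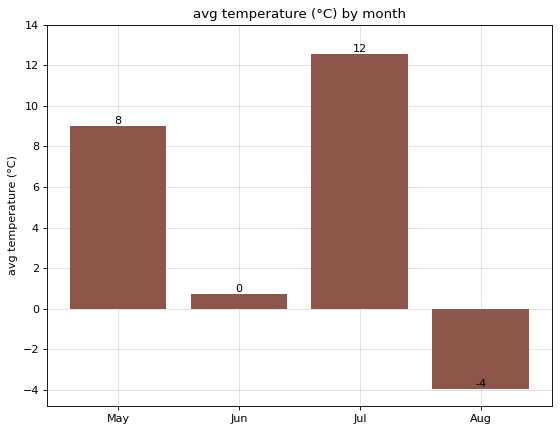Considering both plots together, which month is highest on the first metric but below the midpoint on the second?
Jun

Chart 2 median avg temperature (°C) ≈ 4; below-median months: Jun, Aug. Among those, Jun has the highest rainfall (mm) (≈ 160).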